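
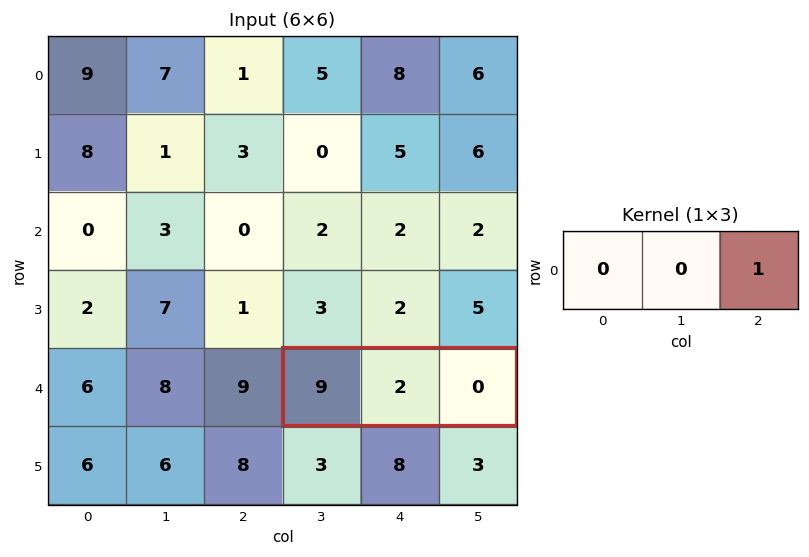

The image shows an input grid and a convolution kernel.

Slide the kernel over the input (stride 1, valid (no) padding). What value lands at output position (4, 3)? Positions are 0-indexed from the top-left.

The receptive field on the input at this output position is [9 2 0]. Elementwise product with the kernel and sum: 0·1.

0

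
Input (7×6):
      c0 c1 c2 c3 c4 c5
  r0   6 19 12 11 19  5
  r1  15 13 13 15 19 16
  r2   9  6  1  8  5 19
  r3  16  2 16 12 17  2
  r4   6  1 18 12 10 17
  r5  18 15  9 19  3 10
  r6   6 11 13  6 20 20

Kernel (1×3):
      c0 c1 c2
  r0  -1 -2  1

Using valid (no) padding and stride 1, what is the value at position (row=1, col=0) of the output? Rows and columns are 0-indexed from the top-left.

-28

The receptive field on the input at this output position is [15 13 13]. Elementwise product with the kernel and sum: 15·-1 + 13·-2 + 13·1.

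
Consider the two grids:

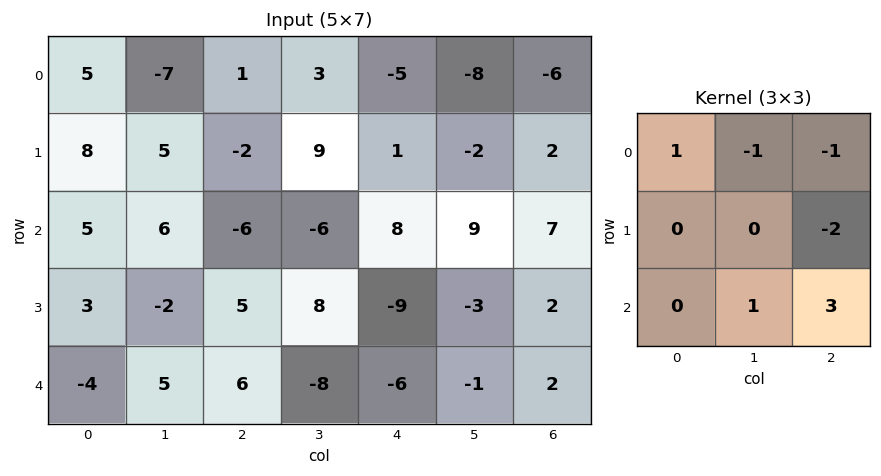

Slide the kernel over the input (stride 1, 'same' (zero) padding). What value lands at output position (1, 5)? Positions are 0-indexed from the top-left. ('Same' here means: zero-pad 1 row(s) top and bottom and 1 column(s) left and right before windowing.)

The receptive field on the zero-padded input at this output position is [-5 -8 -6 / 1 -2 2 / 8 9 7]. Elementwise product with the kernel and sum: -5·1 + -8·-1 + -6·-1 + 2·-2 + 9·1 + 7·3.

35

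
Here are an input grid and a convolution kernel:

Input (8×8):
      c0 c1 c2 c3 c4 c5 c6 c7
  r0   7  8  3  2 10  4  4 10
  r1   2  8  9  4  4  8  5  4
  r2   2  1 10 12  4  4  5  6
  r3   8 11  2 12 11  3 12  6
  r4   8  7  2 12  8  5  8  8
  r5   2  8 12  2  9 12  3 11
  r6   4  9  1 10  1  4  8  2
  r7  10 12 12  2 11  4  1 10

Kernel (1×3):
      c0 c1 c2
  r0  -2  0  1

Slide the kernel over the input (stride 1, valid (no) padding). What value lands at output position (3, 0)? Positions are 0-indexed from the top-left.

The receptive field on the input at this output position is [8 11 2]. Elementwise product with the kernel and sum: 8·-2 + 2·1.

-14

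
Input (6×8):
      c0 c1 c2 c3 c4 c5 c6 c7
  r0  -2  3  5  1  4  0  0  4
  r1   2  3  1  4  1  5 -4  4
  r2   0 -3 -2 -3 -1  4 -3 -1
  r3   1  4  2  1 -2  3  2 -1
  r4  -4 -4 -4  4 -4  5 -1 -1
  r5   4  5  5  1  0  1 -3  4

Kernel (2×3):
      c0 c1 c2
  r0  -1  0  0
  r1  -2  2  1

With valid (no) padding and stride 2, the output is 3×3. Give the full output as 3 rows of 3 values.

Output[0,0]: The receptive field on the input at this output position is [-2 3 5 / 2 3 1]. Elementwise product with the kernel and sum: -2·-1 + 2·-2 + 3·2 + 1·1.

5 2 0
8 -2 13
11 -4 3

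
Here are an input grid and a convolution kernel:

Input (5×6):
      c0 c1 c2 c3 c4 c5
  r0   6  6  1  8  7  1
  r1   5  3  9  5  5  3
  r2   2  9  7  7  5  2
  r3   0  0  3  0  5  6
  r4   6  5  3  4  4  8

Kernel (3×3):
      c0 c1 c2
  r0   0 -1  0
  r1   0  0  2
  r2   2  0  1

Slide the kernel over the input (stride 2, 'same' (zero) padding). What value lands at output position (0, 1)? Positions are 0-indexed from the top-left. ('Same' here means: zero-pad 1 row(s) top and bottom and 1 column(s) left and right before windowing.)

The receptive field on the zero-padded input at this output position is [0 0 0 / 6 1 8 / 3 9 5]. Elementwise product with the kernel and sum: 0·-1 + 8·2 + 3·2 + 5·1.

27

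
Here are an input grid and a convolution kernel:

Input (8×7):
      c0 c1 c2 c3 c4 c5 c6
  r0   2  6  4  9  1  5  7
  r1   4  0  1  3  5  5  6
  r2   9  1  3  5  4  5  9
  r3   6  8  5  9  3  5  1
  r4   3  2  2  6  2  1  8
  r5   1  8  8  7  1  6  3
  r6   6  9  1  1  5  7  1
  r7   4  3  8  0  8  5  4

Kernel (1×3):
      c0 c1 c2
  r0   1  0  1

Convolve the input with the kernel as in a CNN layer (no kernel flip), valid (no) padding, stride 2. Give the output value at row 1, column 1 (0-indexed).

7

The receptive field on the input at this output position is [3 5 4]. Elementwise product with the kernel and sum: 3·1 + 4·1.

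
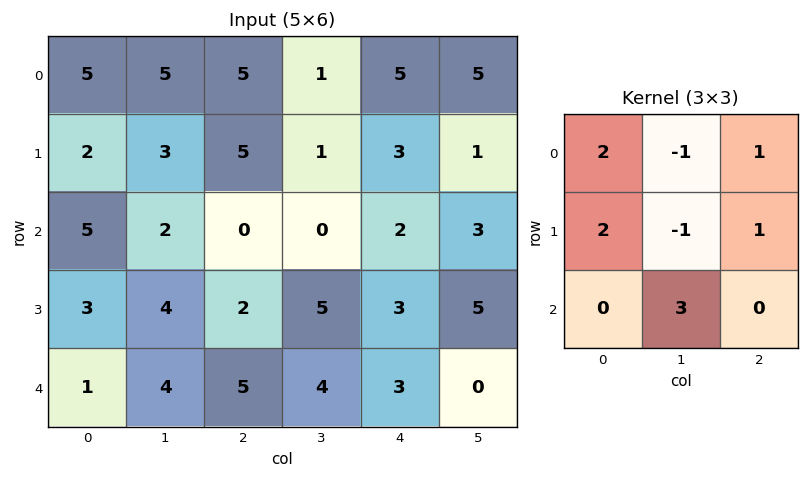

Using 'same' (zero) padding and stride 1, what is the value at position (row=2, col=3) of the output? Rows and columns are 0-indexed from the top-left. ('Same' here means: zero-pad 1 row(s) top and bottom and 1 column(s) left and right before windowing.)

The receptive field on the zero-padded input at this output position is [5 1 3 / 0 0 2 / 2 5 3]. Elementwise product with the kernel and sum: 5·2 + 1·-1 + 3·1 + 0·2 + 0·-1 + 2·1 + 5·3.

29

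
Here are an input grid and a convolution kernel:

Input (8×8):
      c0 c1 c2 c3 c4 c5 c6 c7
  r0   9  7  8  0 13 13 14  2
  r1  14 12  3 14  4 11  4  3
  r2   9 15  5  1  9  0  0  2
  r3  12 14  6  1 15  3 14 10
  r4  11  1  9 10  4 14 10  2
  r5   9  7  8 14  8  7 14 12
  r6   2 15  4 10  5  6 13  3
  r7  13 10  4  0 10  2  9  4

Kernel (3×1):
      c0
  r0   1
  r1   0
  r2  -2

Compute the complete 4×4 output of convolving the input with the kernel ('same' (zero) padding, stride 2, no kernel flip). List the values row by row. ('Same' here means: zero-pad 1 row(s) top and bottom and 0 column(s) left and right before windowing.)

Output[0,0]: The receptive field on the zero-padded input at this output position is [0 / 9 / 14]. Elementwise product with the kernel and sum: 0·1 + 14·-2.

-28 -6 -8 -8
-10 -9 -26 -24
-6 -10 -1 -14
-17 0 -12 -4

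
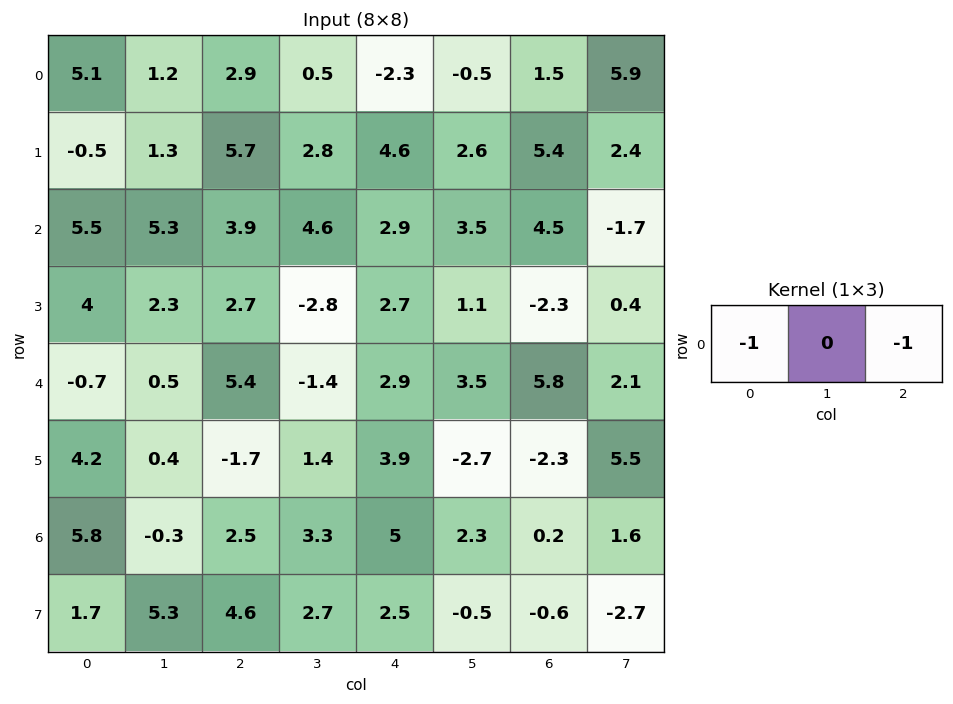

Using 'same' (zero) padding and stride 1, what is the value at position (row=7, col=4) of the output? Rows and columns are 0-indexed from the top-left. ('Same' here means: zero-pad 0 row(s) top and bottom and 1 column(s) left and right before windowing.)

The receptive field on the zero-padded input at this output position is [2.7 2.5 -0.5]. Elementwise product with the kernel and sum: 2.7·-1 + -0.5·-1.

-2.2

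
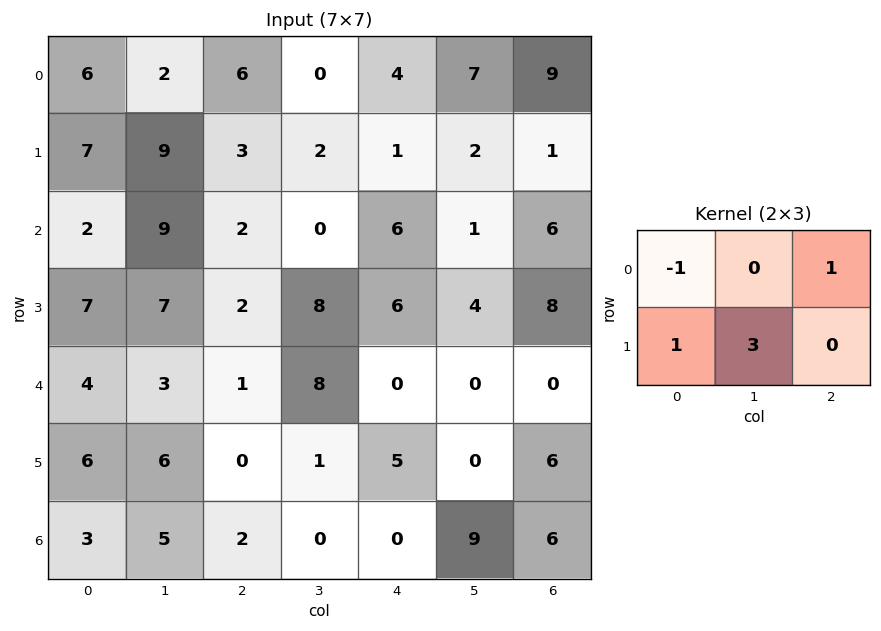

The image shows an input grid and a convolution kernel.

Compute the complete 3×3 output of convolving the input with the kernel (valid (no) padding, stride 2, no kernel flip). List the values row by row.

34 7 12
28 30 18
21 2 5

Output[0,0]: The receptive field on the input at this output position is [6 2 6 / 7 9 3]. Elementwise product with the kernel and sum: 6·-1 + 6·1 + 7·1 + 9·3.
Output[0,1]: The receptive field on the input at this output position is [6 0 4 / 3 2 1]. Elementwise product with the kernel and sum: 6·-1 + 4·1 + 3·1 + 2·3.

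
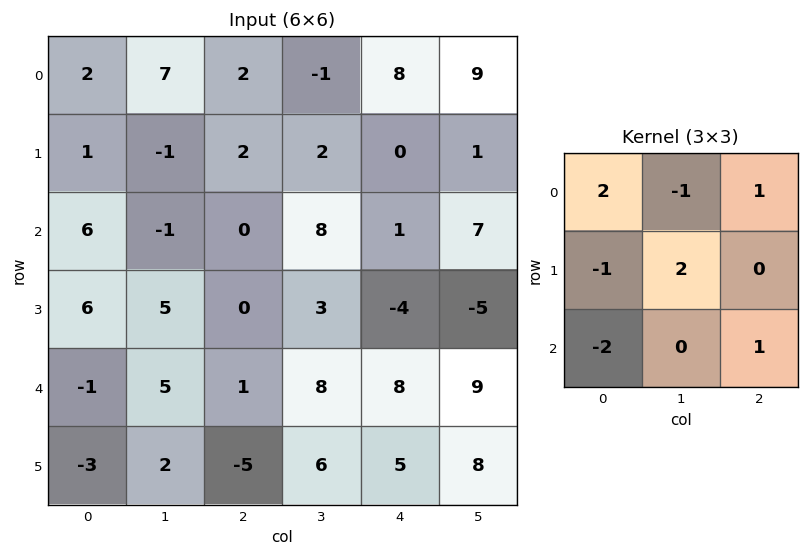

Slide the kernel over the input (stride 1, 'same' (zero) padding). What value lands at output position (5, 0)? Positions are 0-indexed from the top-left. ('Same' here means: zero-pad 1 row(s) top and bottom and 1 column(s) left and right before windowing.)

0

The receptive field on the zero-padded input at this output position is [0 -1 5 / 0 -3 2 / 0 0 0]. Elementwise product with the kernel and sum: 0·2 + -1·-1 + 5·1 + 0·-1 + -3·2 + 0·-2 + 0·1.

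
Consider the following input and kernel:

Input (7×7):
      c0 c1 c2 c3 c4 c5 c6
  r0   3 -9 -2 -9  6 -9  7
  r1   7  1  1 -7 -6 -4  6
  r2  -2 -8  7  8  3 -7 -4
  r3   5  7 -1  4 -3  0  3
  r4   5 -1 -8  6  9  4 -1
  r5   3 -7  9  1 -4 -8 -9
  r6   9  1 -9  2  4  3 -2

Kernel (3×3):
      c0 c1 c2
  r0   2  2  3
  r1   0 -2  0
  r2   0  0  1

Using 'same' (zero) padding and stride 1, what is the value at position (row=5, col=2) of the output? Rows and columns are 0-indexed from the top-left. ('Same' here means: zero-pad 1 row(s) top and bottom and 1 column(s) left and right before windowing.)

The receptive field on the zero-padded input at this output position is [-1 -8 6 / -7 9 1 / 1 -9 2]. Elementwise product with the kernel and sum: -1·2 + -8·2 + 6·3 + 9·-2 + 2·1.

-16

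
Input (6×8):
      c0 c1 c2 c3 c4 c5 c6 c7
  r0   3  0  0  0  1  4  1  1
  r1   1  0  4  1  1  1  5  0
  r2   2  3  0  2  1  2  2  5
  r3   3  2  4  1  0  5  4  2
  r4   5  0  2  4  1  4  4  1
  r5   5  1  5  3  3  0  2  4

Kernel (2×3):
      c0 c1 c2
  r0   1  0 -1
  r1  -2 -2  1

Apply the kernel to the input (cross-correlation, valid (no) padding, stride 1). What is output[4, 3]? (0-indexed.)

-12

The receptive field on the input at this output position is [4 1 4 / 3 3 0]. Elementwise product with the kernel and sum: 4·1 + 4·-1 + 3·-2 + 3·-2 + 0·1.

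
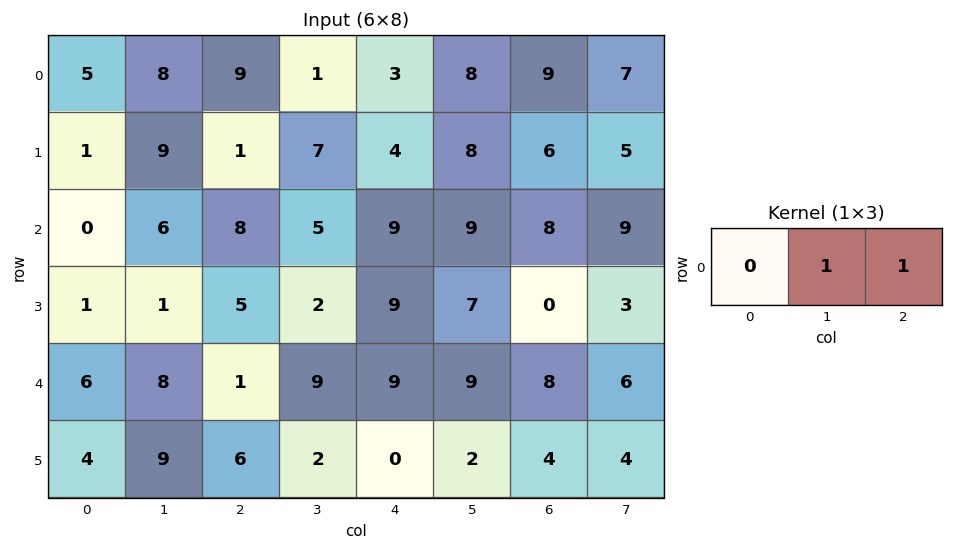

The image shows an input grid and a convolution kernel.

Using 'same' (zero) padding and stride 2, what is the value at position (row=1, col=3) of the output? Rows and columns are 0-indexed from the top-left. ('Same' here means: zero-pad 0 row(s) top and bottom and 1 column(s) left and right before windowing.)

17

The receptive field on the zero-padded input at this output position is [9 8 9]. Elementwise product with the kernel and sum: 8·1 + 9·1.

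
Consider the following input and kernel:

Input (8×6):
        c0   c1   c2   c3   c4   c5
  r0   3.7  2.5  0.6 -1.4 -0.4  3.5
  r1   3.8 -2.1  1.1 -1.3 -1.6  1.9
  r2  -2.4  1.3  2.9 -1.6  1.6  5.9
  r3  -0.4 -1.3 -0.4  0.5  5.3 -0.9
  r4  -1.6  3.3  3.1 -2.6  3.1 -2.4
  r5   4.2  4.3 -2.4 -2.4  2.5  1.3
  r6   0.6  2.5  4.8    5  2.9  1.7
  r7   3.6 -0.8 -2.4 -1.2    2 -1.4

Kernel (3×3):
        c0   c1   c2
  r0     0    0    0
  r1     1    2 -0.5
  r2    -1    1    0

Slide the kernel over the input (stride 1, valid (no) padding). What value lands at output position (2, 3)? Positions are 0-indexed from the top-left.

17.25

The receptive field on the input at this output position is [-1.6 1.6 5.9 / 0.5 5.3 -0.9 / -2.6 3.1 -2.4]. Elementwise product with the kernel and sum: 0.5·1 + 5.3·2 + -0.9·-0.5 + -2.6·-1 + 3.1·1.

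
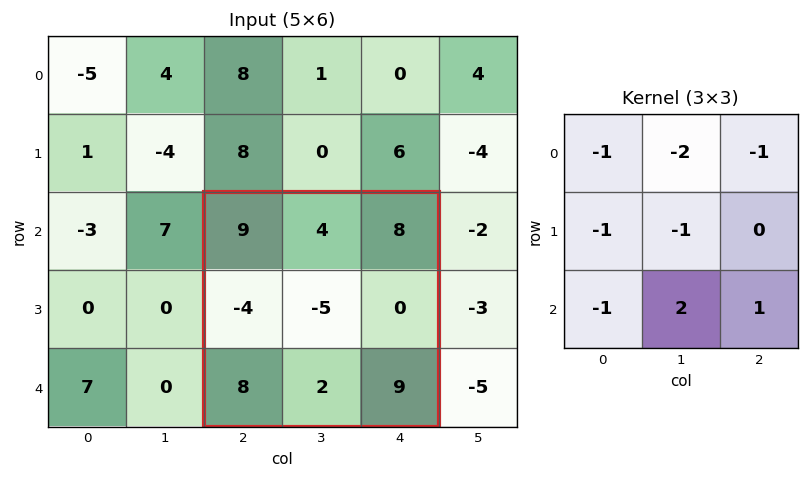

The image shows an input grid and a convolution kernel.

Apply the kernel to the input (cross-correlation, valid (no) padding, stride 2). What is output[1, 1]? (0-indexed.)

-11

The receptive field on the input at this output position is [9 4 8 / -4 -5 0 / 8 2 9]. Elementwise product with the kernel and sum: 9·-1 + 4·-2 + 8·-1 + -4·-1 + -5·-1 + 8·-1 + 2·2 + 9·1.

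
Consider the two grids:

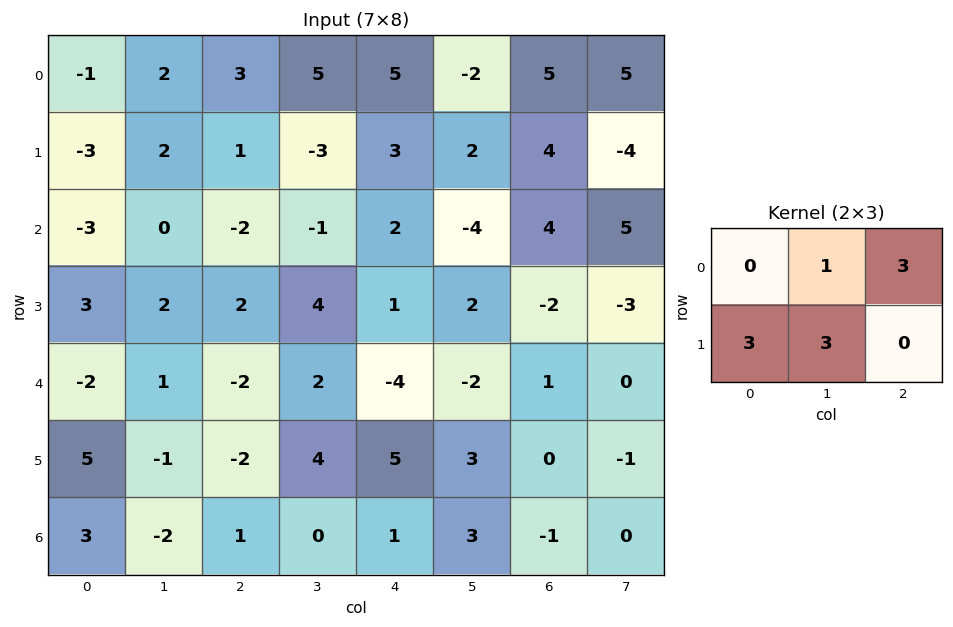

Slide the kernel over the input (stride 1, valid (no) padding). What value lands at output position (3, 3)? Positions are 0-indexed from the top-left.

The receptive field on the input at this output position is [4 1 2 / 2 -4 -2]. Elementwise product with the kernel and sum: 1·1 + 2·3 + 2·3 + -4·3.

1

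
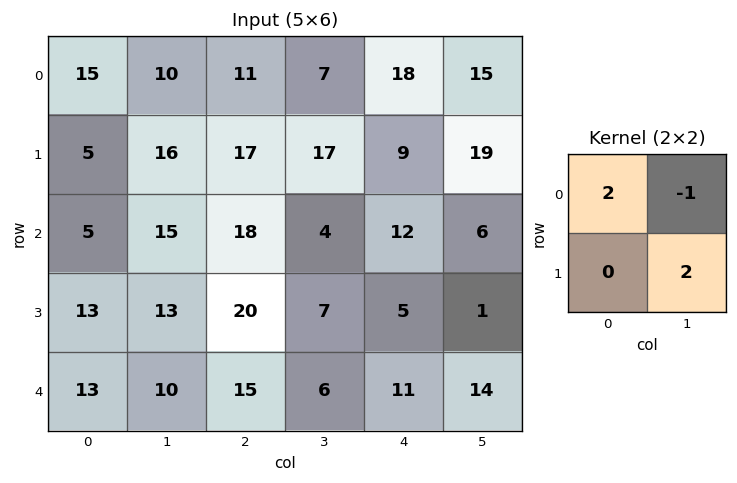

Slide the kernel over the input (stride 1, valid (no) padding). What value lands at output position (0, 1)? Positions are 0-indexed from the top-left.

43

The receptive field on the input at this output position is [10 11 / 16 17]. Elementwise product with the kernel and sum: 10·2 + 11·-1 + 17·2.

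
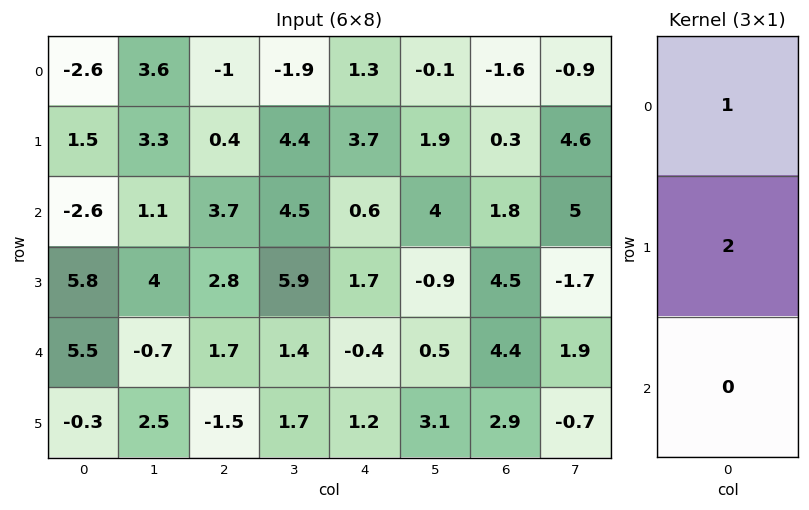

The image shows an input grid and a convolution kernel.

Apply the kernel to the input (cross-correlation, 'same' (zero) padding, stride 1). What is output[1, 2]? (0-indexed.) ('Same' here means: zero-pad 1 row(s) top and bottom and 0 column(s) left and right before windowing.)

-0.2

The receptive field on the zero-padded input at this output position is [-1 / 0.4 / 3.7]. Elementwise product with the kernel and sum: -1·1 + 0.4·2.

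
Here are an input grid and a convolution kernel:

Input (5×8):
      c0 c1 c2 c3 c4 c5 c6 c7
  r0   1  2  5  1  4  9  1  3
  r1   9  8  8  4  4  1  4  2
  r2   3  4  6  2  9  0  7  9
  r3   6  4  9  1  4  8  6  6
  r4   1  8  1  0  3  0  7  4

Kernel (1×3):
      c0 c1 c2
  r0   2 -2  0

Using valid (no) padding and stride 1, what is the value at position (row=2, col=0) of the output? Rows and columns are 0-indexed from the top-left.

The receptive field on the input at this output position is [3 4 6]. Elementwise product with the kernel and sum: 3·2 + 4·-2.

-2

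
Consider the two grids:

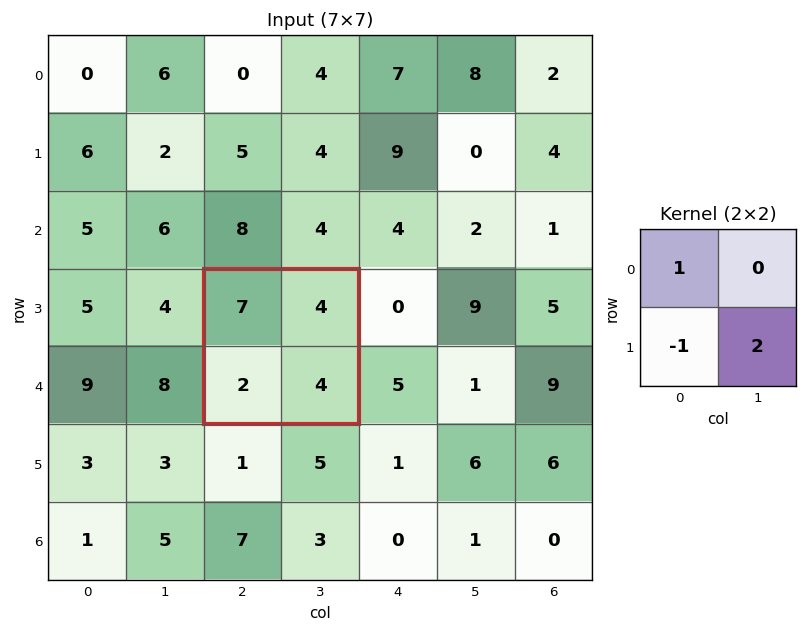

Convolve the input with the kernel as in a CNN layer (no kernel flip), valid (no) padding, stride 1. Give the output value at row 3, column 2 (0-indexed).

13

The receptive field on the input at this output position is [7 4 / 2 4]. Elementwise product with the kernel and sum: 7·1 + 2·-1 + 4·2.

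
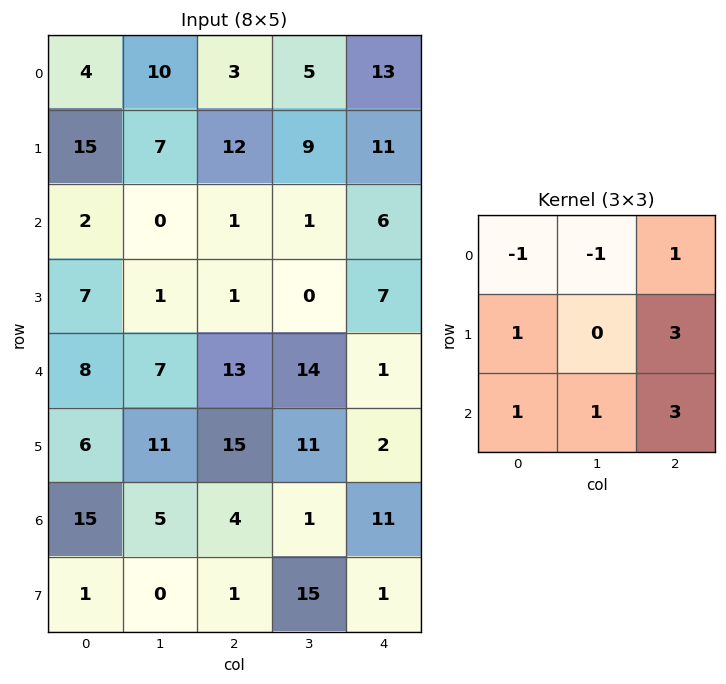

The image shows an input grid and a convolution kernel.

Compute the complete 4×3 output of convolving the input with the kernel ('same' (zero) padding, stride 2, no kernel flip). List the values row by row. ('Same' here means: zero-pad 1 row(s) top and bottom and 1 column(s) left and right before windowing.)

66 71 25
2 -5 -12
54 106 20
21 39 4

Output[0,0]: The receptive field on the zero-padded input at this output position is [0 0 0 / 0 4 10 / 0 15 7]. Elementwise product with the kernel and sum: 0·-1 + 0·-1 + 0·1 + 0·1 + 10·3 + 0·1 + 15·1 + 7·3.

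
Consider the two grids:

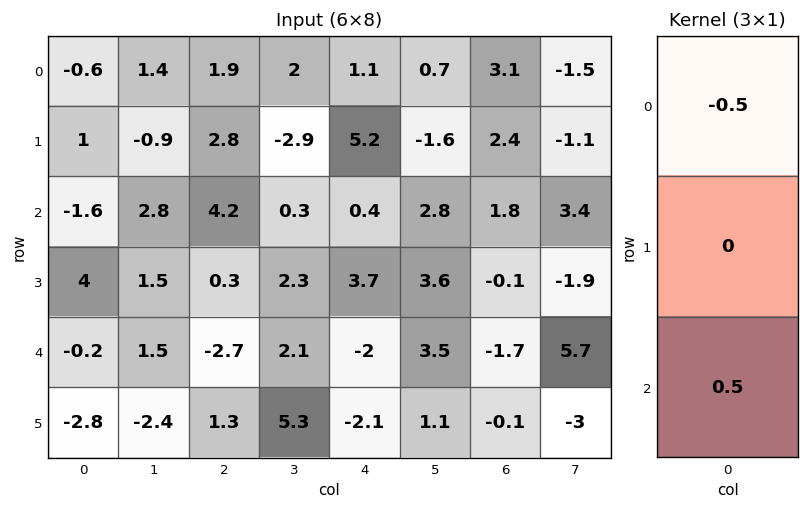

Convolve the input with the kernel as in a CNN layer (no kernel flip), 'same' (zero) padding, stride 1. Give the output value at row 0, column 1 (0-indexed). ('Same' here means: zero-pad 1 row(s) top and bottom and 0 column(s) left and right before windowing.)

The receptive field on the zero-padded input at this output position is [0 / 1.4 / -0.9]. Elementwise product with the kernel and sum: 0·-0.5 + -0.9·0.5.

-0.45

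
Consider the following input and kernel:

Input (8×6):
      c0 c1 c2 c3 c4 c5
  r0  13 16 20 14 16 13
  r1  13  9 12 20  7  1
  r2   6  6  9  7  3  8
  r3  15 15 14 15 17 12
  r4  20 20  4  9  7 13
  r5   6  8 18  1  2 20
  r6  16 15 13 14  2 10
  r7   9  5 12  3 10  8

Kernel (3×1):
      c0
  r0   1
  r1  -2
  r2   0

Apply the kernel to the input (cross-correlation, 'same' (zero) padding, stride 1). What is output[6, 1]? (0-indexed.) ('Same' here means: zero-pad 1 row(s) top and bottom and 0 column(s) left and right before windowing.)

The receptive field on the zero-padded input at this output position is [8 / 15 / 5]. Elementwise product with the kernel and sum: 8·1 + 15·-2.

-22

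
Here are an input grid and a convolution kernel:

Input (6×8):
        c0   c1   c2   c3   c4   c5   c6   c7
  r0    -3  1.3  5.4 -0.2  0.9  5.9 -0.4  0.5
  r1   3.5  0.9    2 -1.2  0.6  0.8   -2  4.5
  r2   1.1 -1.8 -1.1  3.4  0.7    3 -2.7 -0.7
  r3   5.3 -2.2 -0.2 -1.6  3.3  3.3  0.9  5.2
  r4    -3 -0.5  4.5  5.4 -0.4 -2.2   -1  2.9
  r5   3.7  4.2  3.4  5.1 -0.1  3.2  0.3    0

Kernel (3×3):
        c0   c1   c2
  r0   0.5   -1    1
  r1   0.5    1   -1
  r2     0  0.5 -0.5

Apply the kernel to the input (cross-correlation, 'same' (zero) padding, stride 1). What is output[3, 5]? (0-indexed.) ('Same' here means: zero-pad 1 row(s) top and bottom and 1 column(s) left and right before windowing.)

The receptive field on the zero-padded input at this output position is [0.7 3 -2.7 / 3.3 3.3 0.9 / -0.4 -2.2 -1]. Elementwise product with the kernel and sum: 0.7·0.5 + 3·-1 + -2.7·1 + 3.3·0.5 + 3.3·1 + 0.9·-1 + -2.2·0.5 + -1·-0.5.

-1.9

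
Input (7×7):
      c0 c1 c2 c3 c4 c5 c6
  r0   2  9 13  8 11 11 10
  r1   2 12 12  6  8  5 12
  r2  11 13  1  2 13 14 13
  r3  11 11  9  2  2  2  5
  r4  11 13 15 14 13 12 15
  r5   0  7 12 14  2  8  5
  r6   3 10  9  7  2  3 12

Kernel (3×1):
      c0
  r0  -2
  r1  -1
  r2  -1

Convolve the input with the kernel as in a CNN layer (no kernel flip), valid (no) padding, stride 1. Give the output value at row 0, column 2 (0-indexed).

-39

The receptive field on the input at this output position is [13 / 12 / 1]. Elementwise product with the kernel and sum: 13·-2 + 12·-1 + 1·-1.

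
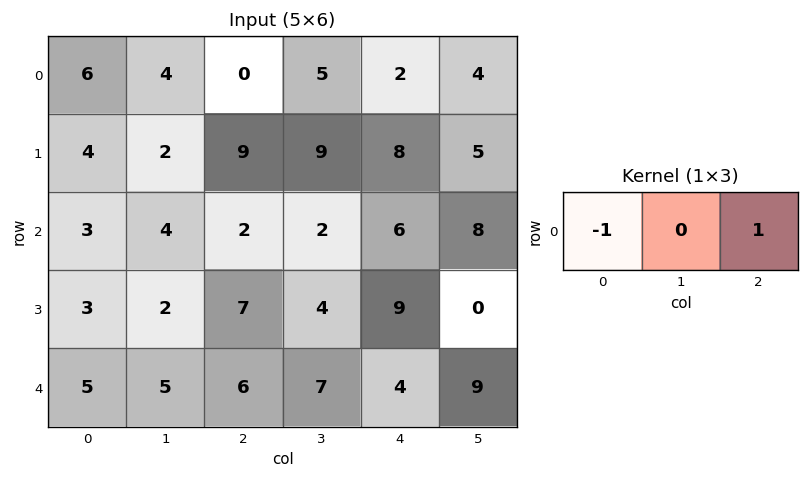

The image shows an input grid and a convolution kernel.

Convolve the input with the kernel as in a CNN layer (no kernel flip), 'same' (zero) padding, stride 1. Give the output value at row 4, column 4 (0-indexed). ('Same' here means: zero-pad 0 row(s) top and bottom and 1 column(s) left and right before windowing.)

2

The receptive field on the zero-padded input at this output position is [7 4 9]. Elementwise product with the kernel and sum: 7·-1 + 9·1.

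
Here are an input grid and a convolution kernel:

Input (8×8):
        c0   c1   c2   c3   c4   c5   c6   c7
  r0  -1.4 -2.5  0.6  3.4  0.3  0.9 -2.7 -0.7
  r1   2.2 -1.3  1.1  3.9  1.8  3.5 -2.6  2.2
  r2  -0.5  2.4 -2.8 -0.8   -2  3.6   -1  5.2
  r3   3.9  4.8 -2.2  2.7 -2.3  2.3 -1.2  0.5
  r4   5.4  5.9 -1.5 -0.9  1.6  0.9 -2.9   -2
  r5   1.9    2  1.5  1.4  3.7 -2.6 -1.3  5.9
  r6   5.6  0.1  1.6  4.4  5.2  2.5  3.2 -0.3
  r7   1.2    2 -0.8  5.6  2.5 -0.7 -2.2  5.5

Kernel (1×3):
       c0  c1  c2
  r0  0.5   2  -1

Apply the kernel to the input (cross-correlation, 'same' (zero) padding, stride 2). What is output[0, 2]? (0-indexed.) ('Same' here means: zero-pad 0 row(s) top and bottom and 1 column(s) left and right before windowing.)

1.4

The receptive field on the zero-padded input at this output position is [3.4 0.3 0.9]. Elementwise product with the kernel and sum: 3.4·0.5 + 0.3·2 + 0.9·-1.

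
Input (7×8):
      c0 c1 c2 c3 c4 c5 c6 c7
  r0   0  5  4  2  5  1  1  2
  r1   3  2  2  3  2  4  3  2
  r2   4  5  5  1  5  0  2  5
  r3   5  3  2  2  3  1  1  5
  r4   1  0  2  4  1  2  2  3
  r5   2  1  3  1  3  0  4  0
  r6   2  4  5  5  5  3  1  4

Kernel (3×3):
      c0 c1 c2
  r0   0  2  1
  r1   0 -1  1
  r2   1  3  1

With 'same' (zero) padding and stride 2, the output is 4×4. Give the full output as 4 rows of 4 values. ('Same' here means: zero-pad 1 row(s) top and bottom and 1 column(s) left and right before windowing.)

16 9 9 16
27 14 15 20
19 19 18 20
7 7 4 11

Output[0,0]: The receptive field on the zero-padded input at this output position is [0 0 0 / 0 0 5 / 0 3 2]. Elementwise product with the kernel and sum: 0·2 + 0·1 + 0·-1 + 5·1 + 0·1 + 3·3 + 2·1.
Output[0,1]: The receptive field on the zero-padded input at this output position is [0 0 0 / 5 4 2 / 2 2 3]. Elementwise product with the kernel and sum: 0·2 + 0·1 + 4·-1 + 2·1 + 2·1 + 2·3 + 3·1.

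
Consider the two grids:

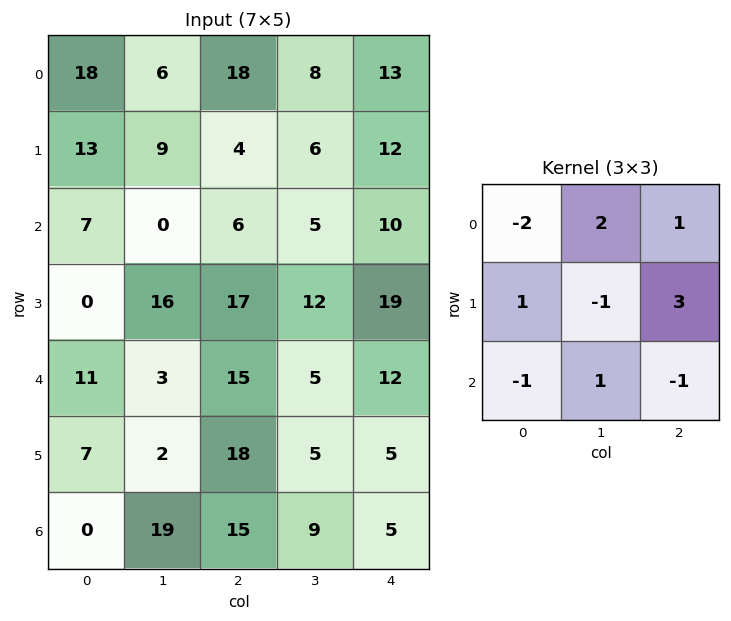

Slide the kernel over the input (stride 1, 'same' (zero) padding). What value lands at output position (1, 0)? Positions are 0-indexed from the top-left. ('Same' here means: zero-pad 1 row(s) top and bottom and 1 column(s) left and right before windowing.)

The receptive field on the zero-padded input at this output position is [0 18 6 / 0 13 9 / 0 7 0]. Elementwise product with the kernel and sum: 0·-2 + 18·2 + 6·1 + 0·1 + 13·-1 + 9·3 + 0·-1 + 7·1 + 0·-1.

63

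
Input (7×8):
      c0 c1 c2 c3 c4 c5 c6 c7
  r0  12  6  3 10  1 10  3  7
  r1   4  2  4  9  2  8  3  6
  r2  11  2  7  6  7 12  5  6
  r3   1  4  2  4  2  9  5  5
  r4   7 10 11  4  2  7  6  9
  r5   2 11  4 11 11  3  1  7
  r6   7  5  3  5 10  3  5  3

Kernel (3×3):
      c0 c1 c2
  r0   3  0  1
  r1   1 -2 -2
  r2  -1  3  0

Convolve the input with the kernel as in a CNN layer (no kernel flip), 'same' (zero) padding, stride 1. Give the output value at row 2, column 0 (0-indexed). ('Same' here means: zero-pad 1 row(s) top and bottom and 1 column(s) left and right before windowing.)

The receptive field on the zero-padded input at this output position is [0 4 2 / 0 11 2 / 0 1 4]. Elementwise product with the kernel and sum: 0·3 + 2·1 + 0·1 + 11·-2 + 2·-2 + 0·-1 + 1·3.

-21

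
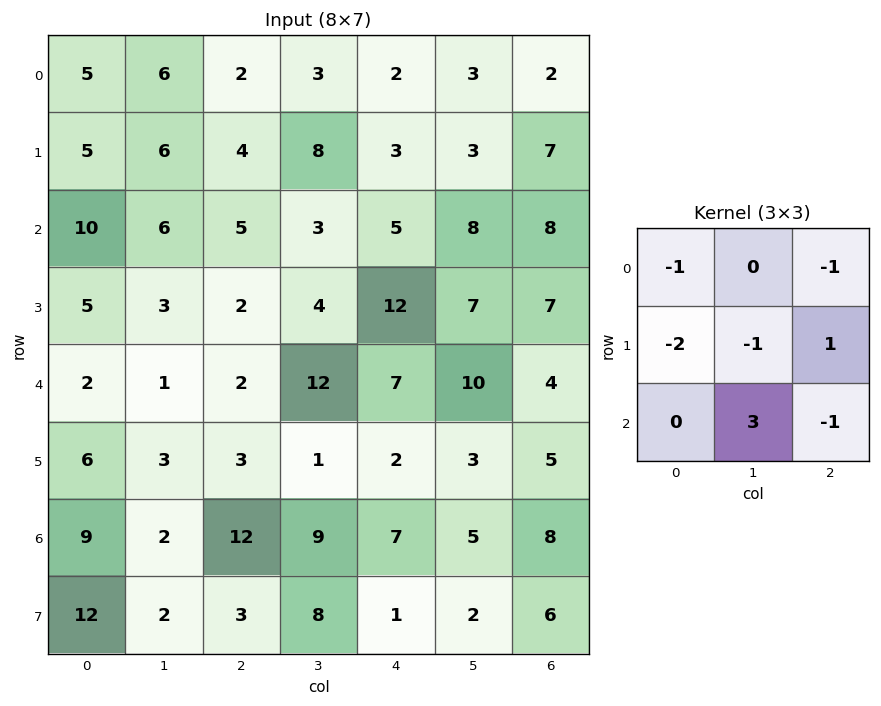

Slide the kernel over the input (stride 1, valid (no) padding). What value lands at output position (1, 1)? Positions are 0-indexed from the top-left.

The receptive field on the input at this output position is [6 4 8 / 6 5 3 / 3 2 4]. Elementwise product with the kernel and sum: 6·-1 + 8·-1 + 6·-2 + 5·-1 + 3·1 + 2·3 + 4·-1.

-26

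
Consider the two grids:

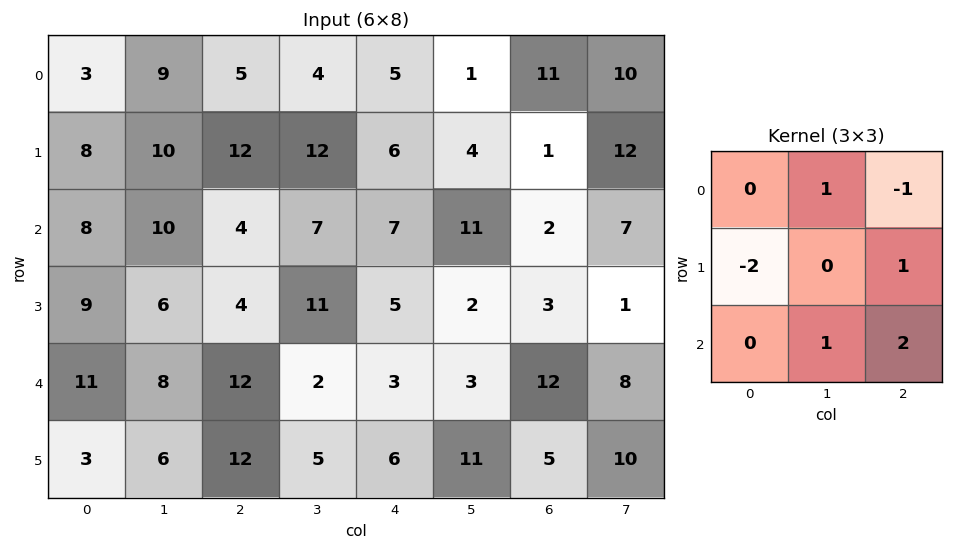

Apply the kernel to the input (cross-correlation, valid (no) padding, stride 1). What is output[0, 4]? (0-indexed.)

-6

The receptive field on the input at this output position is [5 1 11 / 6 4 1 / 7 11 2]. Elementwise product with the kernel and sum: 1·1 + 11·-1 + 6·-2 + 1·1 + 11·1 + 2·2.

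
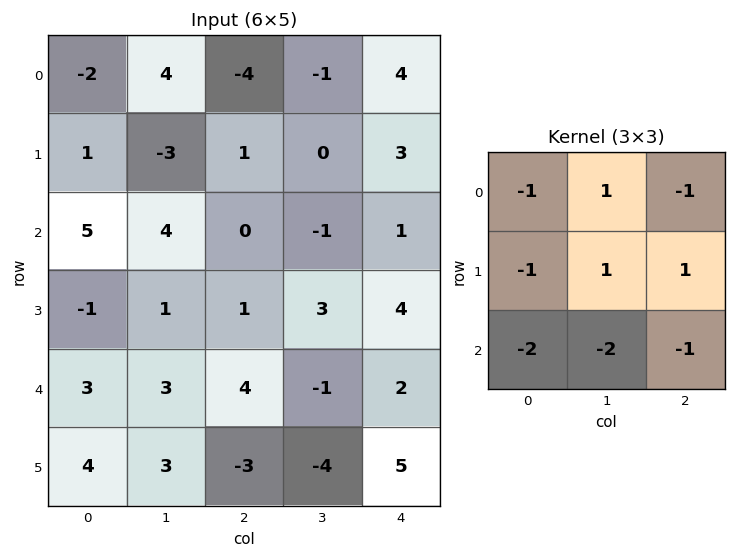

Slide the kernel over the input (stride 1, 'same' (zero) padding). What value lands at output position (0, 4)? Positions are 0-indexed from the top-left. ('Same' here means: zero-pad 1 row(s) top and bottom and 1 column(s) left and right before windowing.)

The receptive field on the zero-padded input at this output position is [0 0 0 / -1 4 0 / 0 3 0]. Elementwise product with the kernel and sum: 0·-1 + 0·1 + 0·-1 + -1·-1 + 4·1 + 0·1 + 0·-2 + 3·-2 + 0·-1.

-1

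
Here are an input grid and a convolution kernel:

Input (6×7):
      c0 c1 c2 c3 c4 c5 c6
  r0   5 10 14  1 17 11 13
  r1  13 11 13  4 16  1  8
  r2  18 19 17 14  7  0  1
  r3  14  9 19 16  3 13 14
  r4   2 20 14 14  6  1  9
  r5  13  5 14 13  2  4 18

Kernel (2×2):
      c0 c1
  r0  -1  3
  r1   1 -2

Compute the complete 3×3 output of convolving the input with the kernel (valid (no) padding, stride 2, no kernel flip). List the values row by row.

Output[0,0]: The receptive field on the input at this output position is [5 10 / 13 11]. Elementwise product with the kernel and sum: 5·-1 + 10·3 + 13·1 + 11·-2.

16 -6 30
35 12 -30
61 16 -9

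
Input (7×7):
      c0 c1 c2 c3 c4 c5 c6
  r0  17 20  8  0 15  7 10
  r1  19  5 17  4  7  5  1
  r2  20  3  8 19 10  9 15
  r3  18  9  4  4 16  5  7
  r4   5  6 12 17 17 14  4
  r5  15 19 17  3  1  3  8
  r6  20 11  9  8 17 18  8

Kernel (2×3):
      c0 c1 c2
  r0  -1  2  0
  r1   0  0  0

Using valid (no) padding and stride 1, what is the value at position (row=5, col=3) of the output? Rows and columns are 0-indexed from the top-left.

The receptive field on the input at this output position is [3 1 3 / 8 17 18]. Elementwise product with the kernel and sum: 3·-1 + 1·2.

-1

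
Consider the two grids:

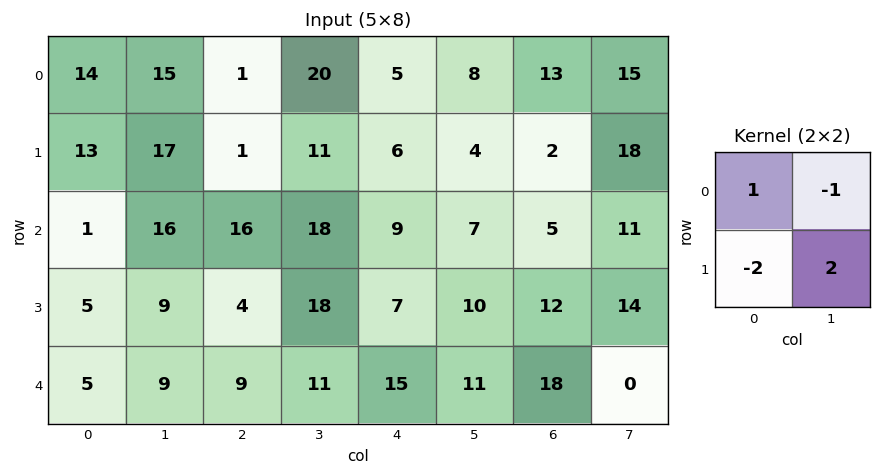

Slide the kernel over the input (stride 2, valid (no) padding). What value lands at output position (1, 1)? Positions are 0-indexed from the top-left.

The receptive field on the input at this output position is [16 18 / 4 18]. Elementwise product with the kernel and sum: 16·1 + 18·-1 + 4·-2 + 18·2.

26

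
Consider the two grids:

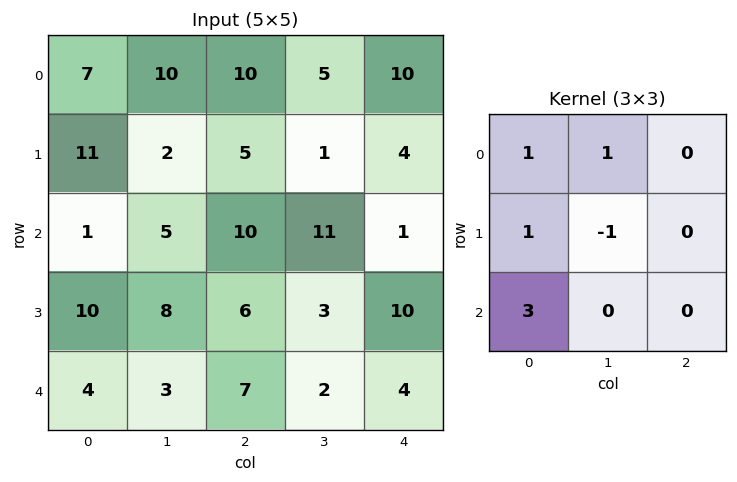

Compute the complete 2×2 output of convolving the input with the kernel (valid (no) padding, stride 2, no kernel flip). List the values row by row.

Output[0,0]: The receptive field on the input at this output position is [7 10 10 / 11 2 5 / 1 5 10]. Elementwise product with the kernel and sum: 7·1 + 10·1 + 11·1 + 2·-1 + 1·3.

29 49
20 45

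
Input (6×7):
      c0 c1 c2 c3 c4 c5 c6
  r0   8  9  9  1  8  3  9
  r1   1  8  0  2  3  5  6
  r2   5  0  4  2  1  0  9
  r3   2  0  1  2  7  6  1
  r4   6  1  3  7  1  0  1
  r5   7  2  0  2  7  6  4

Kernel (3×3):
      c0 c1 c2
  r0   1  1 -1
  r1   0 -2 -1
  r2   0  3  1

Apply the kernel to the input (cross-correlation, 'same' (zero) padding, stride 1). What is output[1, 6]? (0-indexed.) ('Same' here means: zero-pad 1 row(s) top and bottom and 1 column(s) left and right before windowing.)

The receptive field on the zero-padded input at this output position is [3 9 0 / 5 6 0 / 0 9 0]. Elementwise product with the kernel and sum: 3·1 + 9·1 + 0·-1 + 6·-2 + 0·-1 + 9·3 + 0·1.

27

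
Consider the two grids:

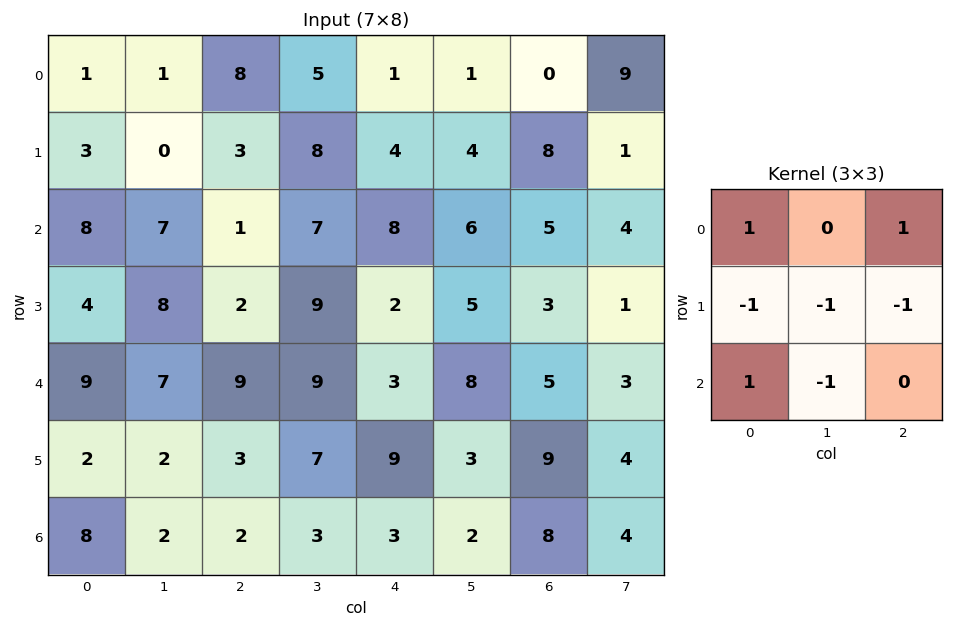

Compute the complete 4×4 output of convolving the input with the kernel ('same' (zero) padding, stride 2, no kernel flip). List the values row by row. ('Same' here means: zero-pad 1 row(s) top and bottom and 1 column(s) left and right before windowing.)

Output[0,0]: The receptive field on the zero-padded input at this output position is [0 0 0 / 0 1 1 / 0 3 0]. Elementwise product with the kernel and sum: 0·1 + 0·1 + 0·-1 + 1·-1 + 1·-1 + 0·1 + 3·-1.
Output[0,1]: The receptive field on the zero-padded input at this output position is [0 0 0 / 1 8 5 / 0 3 8]. Elementwise product with the kernel and sum: 0·1 + 0·1 + 1·-1 + 8·-1 + 5·-1 + 0·1 + 3·-1.

-5 -17 -3 -14
-19 -1 -2 -8
-10 -9 -8 -16
-8 2 2 -7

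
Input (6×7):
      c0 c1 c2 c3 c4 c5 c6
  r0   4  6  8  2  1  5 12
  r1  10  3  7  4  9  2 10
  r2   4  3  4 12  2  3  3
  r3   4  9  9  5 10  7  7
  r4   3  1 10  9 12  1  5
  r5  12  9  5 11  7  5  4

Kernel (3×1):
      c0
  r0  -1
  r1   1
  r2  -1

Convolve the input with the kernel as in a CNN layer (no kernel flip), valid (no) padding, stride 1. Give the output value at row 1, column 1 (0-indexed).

-9

The receptive field on the input at this output position is [3 / 3 / 9]. Elementwise product with the kernel and sum: 3·-1 + 3·1 + 9·-1.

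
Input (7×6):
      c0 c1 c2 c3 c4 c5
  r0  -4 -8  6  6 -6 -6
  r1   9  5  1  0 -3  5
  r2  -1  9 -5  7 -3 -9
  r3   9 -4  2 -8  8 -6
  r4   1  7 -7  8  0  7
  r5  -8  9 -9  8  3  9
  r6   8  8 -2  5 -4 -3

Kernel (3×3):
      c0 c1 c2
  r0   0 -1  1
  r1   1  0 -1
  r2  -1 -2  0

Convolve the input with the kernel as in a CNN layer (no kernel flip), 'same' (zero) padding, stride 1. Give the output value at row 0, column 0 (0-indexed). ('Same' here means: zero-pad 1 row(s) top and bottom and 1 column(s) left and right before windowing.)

-10

The receptive field on the zero-padded input at this output position is [0 0 0 / 0 -4 -8 / 0 9 5]. Elementwise product with the kernel and sum: 0·-1 + 0·1 + 0·1 + -8·-1 + 0·-1 + 9·-2.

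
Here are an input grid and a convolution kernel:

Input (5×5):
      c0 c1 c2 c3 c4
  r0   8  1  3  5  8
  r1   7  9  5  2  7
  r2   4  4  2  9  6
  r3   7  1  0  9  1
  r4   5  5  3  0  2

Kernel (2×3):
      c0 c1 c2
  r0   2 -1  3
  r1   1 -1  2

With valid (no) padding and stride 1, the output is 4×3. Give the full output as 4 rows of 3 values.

Output[0,0]: The receptive field on the input at this output position is [8 1 3 / 7 9 5]. Elementwise product with the kernel and sum: 8·2 + 1·-1 + 3·3 + 7·1 + 9·-1 + 5·2.
Output[0,1]: The receptive field on the input at this output position is [1 3 5 / 9 5 2]. Elementwise product with the kernel and sum: 1·2 + 3·-1 + 5·3 + 9·1 + 5·-1 + 2·2.

32 22 42
24 39 34
16 52 6
19 31 1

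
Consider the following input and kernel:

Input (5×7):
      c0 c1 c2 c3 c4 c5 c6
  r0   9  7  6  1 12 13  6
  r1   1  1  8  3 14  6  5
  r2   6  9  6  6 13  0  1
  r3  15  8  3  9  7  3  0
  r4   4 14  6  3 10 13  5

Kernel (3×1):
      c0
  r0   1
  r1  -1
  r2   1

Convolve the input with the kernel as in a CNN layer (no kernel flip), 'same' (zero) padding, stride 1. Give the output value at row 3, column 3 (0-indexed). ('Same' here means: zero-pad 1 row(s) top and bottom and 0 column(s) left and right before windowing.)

The receptive field on the zero-padded input at this output position is [6 / 9 / 3]. Elementwise product with the kernel and sum: 6·1 + 9·-1 + 3·1.

0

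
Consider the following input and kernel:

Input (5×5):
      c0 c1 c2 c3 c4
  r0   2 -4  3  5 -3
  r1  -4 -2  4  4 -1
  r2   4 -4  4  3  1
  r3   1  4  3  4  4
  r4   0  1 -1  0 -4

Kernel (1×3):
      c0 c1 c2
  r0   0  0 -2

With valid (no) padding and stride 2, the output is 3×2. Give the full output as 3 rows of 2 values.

Output[0,0]: The receptive field on the input at this output position is [2 -4 3]. Elementwise product with the kernel and sum: 3·-2.
Output[0,1]: The receptive field on the input at this output position is [3 5 -3]. Elementwise product with the kernel and sum: -3·-2.

-6 6
-8 -2
2 8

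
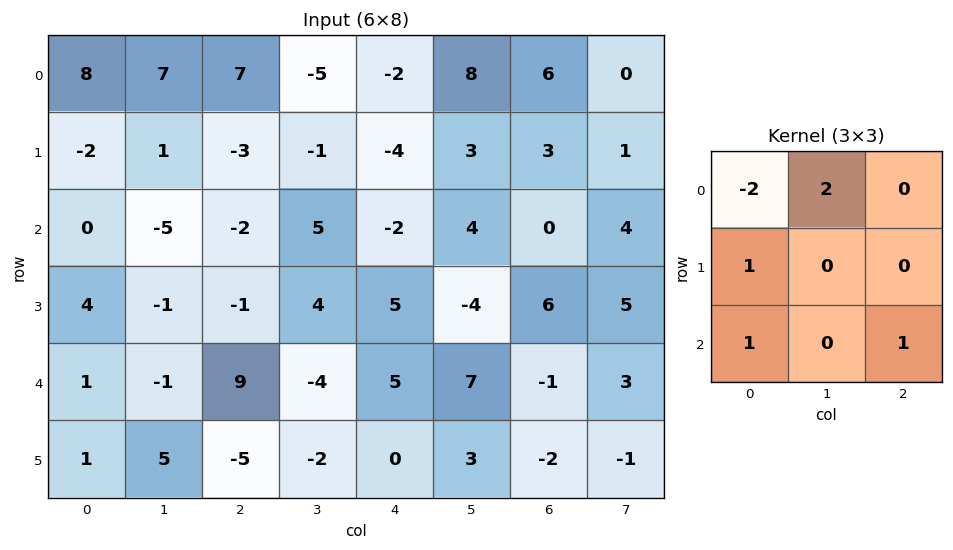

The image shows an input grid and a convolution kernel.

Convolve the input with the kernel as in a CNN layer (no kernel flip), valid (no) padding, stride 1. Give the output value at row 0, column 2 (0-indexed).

-31

The receptive field on the input at this output position is [7 -5 -2 / -3 -1 -4 / -2 5 -2]. Elementwise product with the kernel and sum: 7·-2 + -5·2 + -3·1 + -2·1 + -2·1.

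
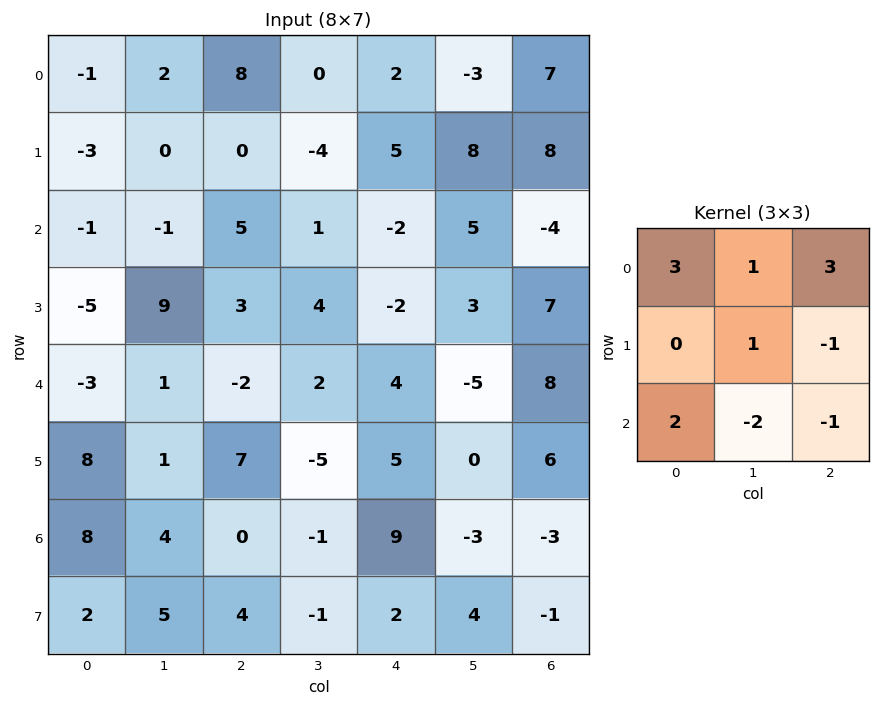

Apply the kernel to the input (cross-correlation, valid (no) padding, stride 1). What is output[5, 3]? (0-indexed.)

The receptive field on the input at this output position is [-5 5 0 / -1 9 -3 / -1 2 4]. Elementwise product with the kernel and sum: -5·3 + 5·1 + 0·3 + 9·1 + -3·-1 + -1·2 + 2·-2 + 4·-1.

-8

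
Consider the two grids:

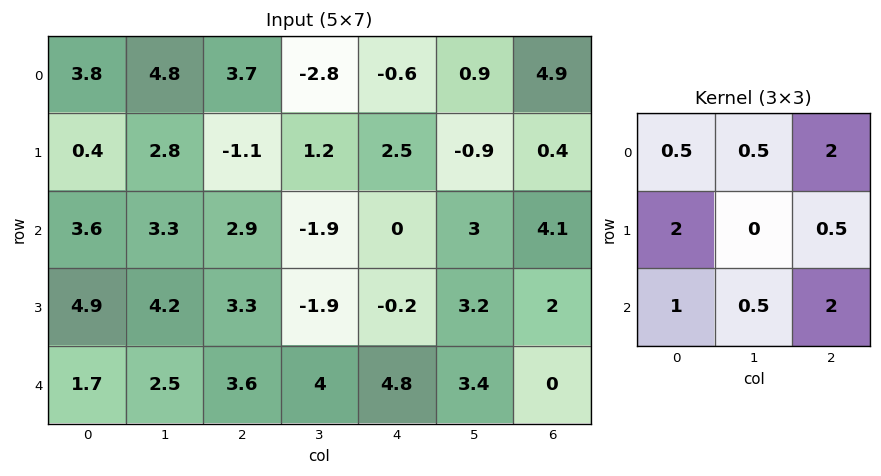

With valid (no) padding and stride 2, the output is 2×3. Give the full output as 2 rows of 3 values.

23 0.25 24.85
30.85 22.2 16.8

Output[0,0]: The receptive field on the input at this output position is [3.8 4.8 3.7 / 0.4 2.8 -1.1 / 3.6 3.3 2.9]. Elementwise product with the kernel and sum: 3.8·0.5 + 4.8·0.5 + 3.7·2 + 0.4·2 + -1.1·0.5 + 3.6·1 + 3.3·0.5 + 2.9·2.
Output[0,1]: The receptive field on the input at this output position is [3.7 -2.8 -0.6 / -1.1 1.2 2.5 / 2.9 -1.9 0]. Elementwise product with the kernel and sum: 3.7·0.5 + -2.8·0.5 + -0.6·2 + -1.1·2 + 2.5·0.5 + 2.9·1 + -1.9·0.5 + 0·2.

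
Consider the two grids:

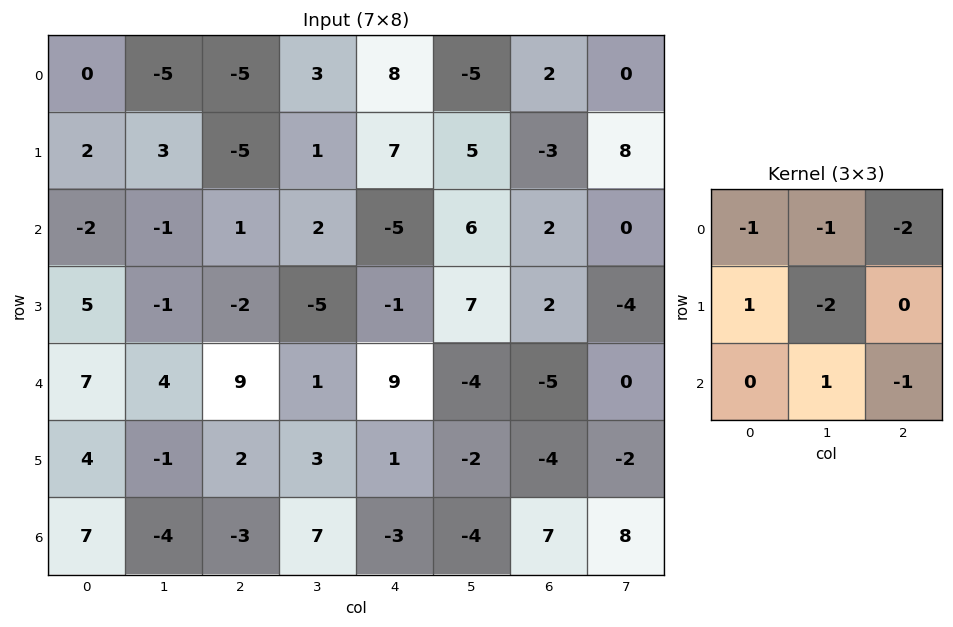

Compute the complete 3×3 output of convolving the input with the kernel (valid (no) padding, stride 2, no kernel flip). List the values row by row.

Output[0,0]: The receptive field on the input at this output position is [0 -5 -5 / 2 3 -5 / -2 -1 1]. Elementwise product with the kernel and sum: 0·-1 + -5·-1 + -5·-2 + 2·1 + 3·-2 + -1·1 + 1·-1.
Output[0,1]: The receptive field on the input at this output position is [-5 3 8 / -5 1 7 / 1 2 -5]. Elementwise product with the kernel and sum: -5·-1 + 3·-1 + 8·-2 + -5·1 + 1·-2 + 2·1 + -5·-1.

9 -14 -6
3 7 -19
-24 -22 -1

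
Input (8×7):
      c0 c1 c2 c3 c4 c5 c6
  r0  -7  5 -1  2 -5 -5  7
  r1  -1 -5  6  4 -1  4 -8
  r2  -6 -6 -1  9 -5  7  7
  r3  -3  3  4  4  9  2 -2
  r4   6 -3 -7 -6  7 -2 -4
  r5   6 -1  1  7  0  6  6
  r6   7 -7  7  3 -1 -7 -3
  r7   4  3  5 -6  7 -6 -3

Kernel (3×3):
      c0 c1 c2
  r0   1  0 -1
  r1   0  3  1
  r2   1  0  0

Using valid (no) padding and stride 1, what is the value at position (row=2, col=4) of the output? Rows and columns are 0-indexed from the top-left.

-1

The receptive field on the input at this output position is [-5 7 7 / 9 2 -2 / 7 -2 -4]. Elementwise product with the kernel and sum: -5·1 + 7·-1 + 2·3 + -2·1 + 7·1.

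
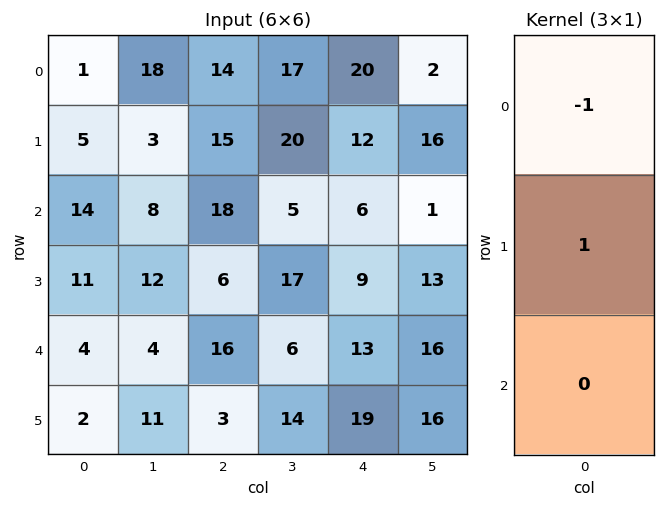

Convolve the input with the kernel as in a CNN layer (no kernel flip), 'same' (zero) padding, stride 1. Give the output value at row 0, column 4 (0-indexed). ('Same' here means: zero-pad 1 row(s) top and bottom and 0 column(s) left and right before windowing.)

20

The receptive field on the zero-padded input at this output position is [0 / 20 / 12]. Elementwise product with the kernel and sum: 0·-1 + 20·1.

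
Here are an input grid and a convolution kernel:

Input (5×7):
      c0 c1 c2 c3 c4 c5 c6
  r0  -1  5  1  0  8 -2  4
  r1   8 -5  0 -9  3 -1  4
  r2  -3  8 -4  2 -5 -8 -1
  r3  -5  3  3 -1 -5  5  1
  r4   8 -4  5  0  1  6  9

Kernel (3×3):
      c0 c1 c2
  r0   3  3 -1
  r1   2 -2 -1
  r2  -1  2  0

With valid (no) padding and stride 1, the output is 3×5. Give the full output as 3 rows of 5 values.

Output[0,0]: The receptive field on the input at this output position is [-1 5 1 / 8 -5 0 / -3 8 -4]. Elementwise product with the kernel and sum: -1·3 + 5·3 + 1·-1 + 8·2 + -5·-2 + 0·-1 + -3·-1 + 8·2.
Output[0,1]: The receptive field on the input at this output position is [5 1 0 / -5 0 -9 / 8 -4 2]. Elementwise product with the kernel and sum: 5·3 + 1·3 + 0·-1 + -5·2 + 0·-2 + -9·-1 + 8·-1 + -4·2.

56 1 18 -9 7
2 19 -42 -4 24
-16 25 7 4 -48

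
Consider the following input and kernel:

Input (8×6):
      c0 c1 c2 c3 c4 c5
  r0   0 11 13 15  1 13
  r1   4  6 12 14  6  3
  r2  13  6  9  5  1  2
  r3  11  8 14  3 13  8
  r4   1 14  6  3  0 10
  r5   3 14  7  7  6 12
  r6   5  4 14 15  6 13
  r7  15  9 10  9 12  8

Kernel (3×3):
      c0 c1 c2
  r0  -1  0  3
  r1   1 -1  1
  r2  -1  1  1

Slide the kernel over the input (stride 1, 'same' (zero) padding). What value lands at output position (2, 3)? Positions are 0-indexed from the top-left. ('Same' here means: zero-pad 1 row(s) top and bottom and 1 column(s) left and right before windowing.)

13

The receptive field on the zero-padded input at this output position is [12 14 6 / 9 5 1 / 14 3 13]. Elementwise product with the kernel and sum: 12·-1 + 6·3 + 9·1 + 5·-1 + 1·1 + 14·-1 + 3·1 + 13·1.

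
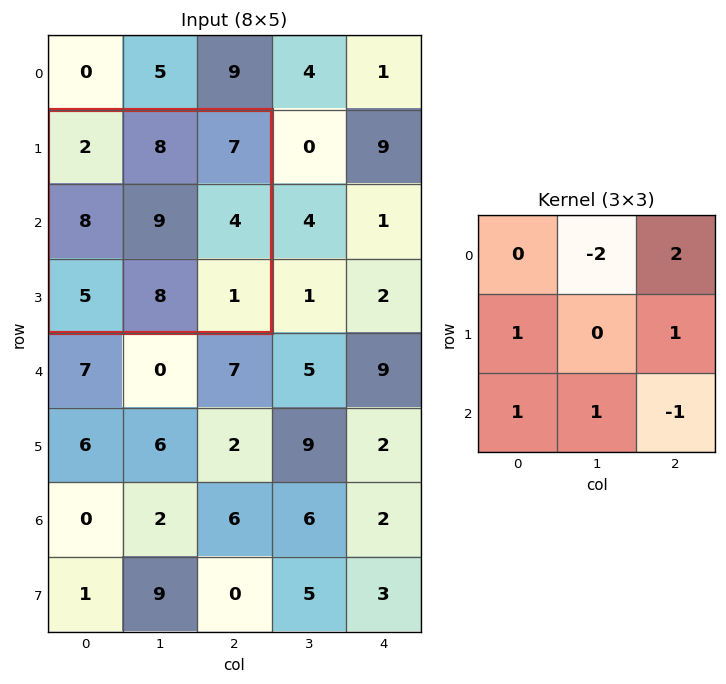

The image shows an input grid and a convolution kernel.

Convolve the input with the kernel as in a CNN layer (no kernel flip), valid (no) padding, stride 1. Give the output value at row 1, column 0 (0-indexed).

The receptive field on the input at this output position is [2 8 7 / 8 9 4 / 5 8 1]. Elementwise product with the kernel and sum: 8·-2 + 7·2 + 8·1 + 4·1 + 5·1 + 8·1 + 1·-1.

22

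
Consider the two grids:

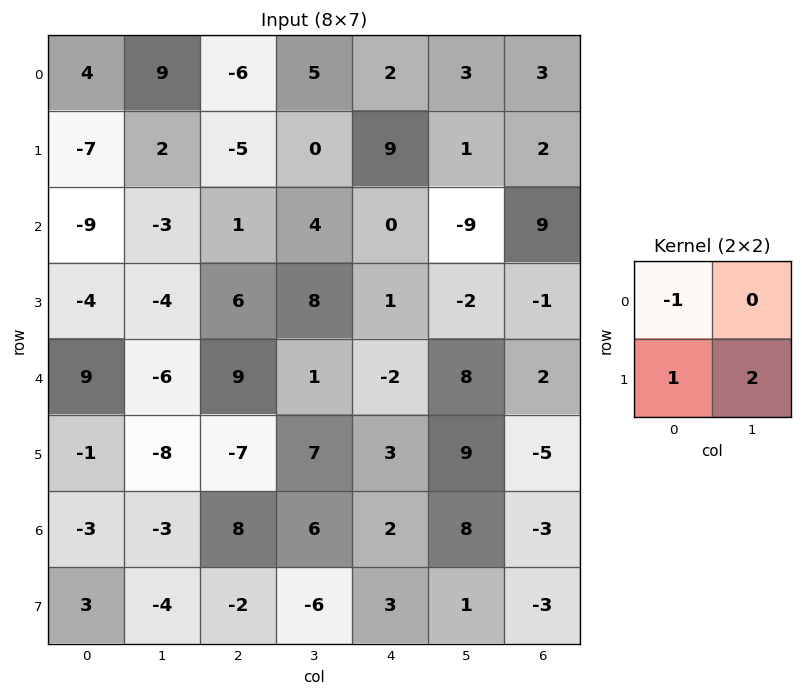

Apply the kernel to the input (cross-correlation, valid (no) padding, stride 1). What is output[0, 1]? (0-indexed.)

-17

The receptive field on the input at this output position is [9 -6 / 2 -5]. Elementwise product with the kernel and sum: 9·-1 + 2·1 + -5·2.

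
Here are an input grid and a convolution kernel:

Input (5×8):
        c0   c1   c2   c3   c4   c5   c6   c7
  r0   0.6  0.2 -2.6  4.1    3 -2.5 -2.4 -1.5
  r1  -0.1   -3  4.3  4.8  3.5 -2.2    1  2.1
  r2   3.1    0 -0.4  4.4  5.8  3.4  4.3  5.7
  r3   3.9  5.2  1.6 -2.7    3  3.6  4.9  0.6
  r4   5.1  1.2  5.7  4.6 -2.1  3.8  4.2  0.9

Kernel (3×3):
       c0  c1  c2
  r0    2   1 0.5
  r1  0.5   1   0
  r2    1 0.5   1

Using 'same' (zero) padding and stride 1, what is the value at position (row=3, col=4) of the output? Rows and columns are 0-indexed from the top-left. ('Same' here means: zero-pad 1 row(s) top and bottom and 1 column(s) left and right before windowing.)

25.3

The receptive field on the zero-padded input at this output position is [4.4 5.8 3.4 / -2.7 3 3.6 / 4.6 -2.1 3.8]. Elementwise product with the kernel and sum: 4.4·2 + 5.8·1 + 3.4·0.5 + -2.7·0.5 + 3·1 + 4.6·1 + -2.1·0.5 + 3.8·1.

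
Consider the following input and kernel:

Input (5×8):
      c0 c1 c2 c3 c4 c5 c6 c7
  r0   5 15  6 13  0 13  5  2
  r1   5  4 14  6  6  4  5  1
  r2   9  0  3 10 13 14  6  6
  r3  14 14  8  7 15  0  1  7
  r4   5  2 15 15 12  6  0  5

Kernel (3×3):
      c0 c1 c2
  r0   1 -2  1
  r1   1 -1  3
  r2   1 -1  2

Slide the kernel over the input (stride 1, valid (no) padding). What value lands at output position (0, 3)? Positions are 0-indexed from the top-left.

63

The receptive field on the input at this output position is [13 0 13 / 6 6 4 / 10 13 14]. Elementwise product with the kernel and sum: 13·1 + 0·-2 + 13·1 + 6·1 + 6·-1 + 4·3 + 10·1 + 13·-1 + 14·2.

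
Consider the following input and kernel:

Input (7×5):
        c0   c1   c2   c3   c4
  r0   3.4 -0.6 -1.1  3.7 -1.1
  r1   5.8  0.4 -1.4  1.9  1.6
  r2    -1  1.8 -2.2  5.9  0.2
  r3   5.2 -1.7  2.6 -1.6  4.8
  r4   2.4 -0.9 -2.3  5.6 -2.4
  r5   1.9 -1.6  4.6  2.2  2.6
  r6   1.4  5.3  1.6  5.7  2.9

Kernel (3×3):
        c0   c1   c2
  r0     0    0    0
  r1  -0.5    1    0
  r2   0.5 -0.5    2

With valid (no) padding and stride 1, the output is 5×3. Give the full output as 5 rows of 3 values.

Output[0,0]: The receptive field on the input at this output position is [3.4 -0.6 -1.1 / 5.8 0.4 -1.4 / -1 1.8 -2.2]. Elementwise product with the kernel and sum: 5.8·-0.5 + 0.4·1 + -1·0.5 + 1.8·-0.5 + -2.2·2.

-8.3 12.2 -1.05
10.95 -8.45 18.7
-7.25 15.35 -11.65
8.85 -0.55 13.15
-1.3 18.65 3.65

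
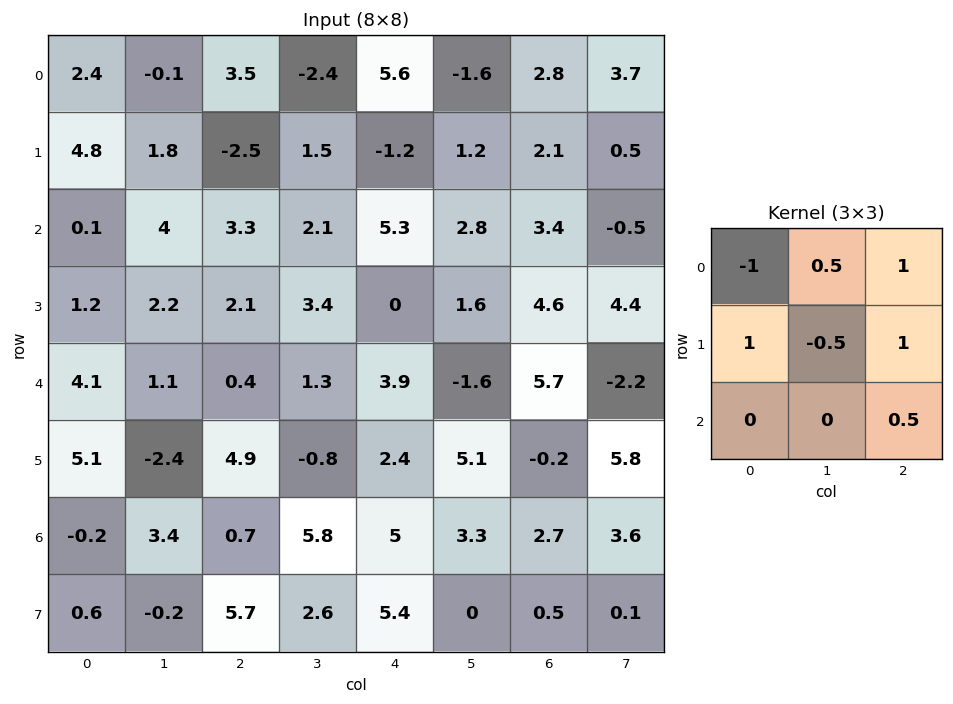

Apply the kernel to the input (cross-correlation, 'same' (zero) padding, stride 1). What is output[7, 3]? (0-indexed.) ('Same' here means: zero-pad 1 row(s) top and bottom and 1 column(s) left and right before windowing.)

The receptive field on the zero-padded input at this output position is [0.7 5.8 5 / 5.7 2.6 5.4 / 0 0 0]. Elementwise product with the kernel and sum: 0.7·-1 + 5.8·0.5 + 5·1 + 5.7·1 + 2.6·-0.5 + 5.4·1 + 0·0.5.

17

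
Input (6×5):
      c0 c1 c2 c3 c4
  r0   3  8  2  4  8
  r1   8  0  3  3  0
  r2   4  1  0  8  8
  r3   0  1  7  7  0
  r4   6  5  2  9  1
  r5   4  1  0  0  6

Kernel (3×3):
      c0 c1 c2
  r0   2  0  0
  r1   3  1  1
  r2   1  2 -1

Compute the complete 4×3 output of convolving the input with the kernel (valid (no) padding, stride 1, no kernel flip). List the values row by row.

Output[0,0]: The receptive field on the input at this output position is [3 8 2 / 8 0 3 / 4 1 0]. Elementwise product with the kernel and sum: 3·2 + 8·3 + 0·1 + 3·1 + 4·1 + 1·2 + 0·-1.

39 15 24
24 19 43
30 19 47
31 29 24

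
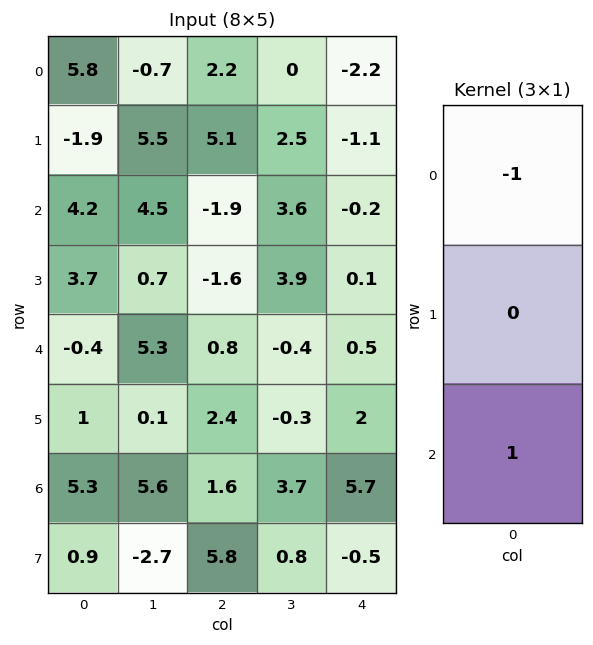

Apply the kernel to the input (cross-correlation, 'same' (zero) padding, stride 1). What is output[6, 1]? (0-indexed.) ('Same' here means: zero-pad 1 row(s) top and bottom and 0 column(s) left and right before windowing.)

The receptive field on the zero-padded input at this output position is [0.1 / 5.6 / -2.7]. Elementwise product with the kernel and sum: 0.1·-1 + -2.7·1.

-2.8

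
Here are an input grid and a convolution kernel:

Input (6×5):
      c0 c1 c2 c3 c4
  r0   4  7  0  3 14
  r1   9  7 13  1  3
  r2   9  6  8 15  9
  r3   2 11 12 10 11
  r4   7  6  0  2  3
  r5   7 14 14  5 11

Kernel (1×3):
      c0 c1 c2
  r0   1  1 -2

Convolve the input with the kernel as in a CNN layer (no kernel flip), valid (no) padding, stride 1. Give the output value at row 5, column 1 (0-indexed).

The receptive field on the input at this output position is [14 14 5]. Elementwise product with the kernel and sum: 14·1 + 14·1 + 5·-2.

18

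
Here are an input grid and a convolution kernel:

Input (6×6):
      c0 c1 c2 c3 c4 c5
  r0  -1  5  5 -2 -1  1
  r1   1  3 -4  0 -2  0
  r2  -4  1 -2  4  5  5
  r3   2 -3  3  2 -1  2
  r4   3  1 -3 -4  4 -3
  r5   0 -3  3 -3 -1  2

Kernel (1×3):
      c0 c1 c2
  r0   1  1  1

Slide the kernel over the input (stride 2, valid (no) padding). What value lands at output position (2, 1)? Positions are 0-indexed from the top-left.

-3

The receptive field on the input at this output position is [-3 -4 4]. Elementwise product with the kernel and sum: -3·1 + -4·1 + 4·1.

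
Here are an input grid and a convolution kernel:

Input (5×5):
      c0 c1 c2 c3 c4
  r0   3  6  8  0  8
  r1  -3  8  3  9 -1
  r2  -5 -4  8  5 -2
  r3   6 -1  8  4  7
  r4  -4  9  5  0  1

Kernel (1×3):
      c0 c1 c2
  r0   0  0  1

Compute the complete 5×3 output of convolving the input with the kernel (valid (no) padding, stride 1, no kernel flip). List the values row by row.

Output[0,0]: The receptive field on the input at this output position is [3 6 8]. Elementwise product with the kernel and sum: 8·1.
Output[0,1]: The receptive field on the input at this output position is [6 8 0]. Elementwise product with the kernel and sum: 0·1.

8 0 8
3 9 -1
8 5 -2
8 4 7
5 0 1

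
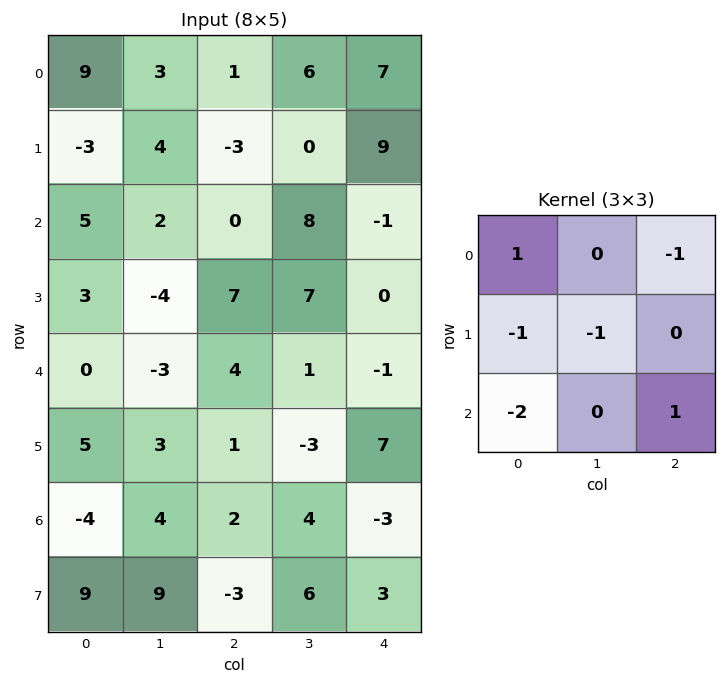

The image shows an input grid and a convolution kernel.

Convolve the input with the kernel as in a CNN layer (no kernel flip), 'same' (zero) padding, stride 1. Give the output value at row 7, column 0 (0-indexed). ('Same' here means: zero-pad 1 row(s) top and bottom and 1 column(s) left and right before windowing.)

-13

The receptive field on the zero-padded input at this output position is [0 -4 4 / 0 9 9 / 0 0 0]. Elementwise product with the kernel and sum: 0·1 + 4·-1 + 0·-1 + 9·-1 + 0·-2 + 0·1.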